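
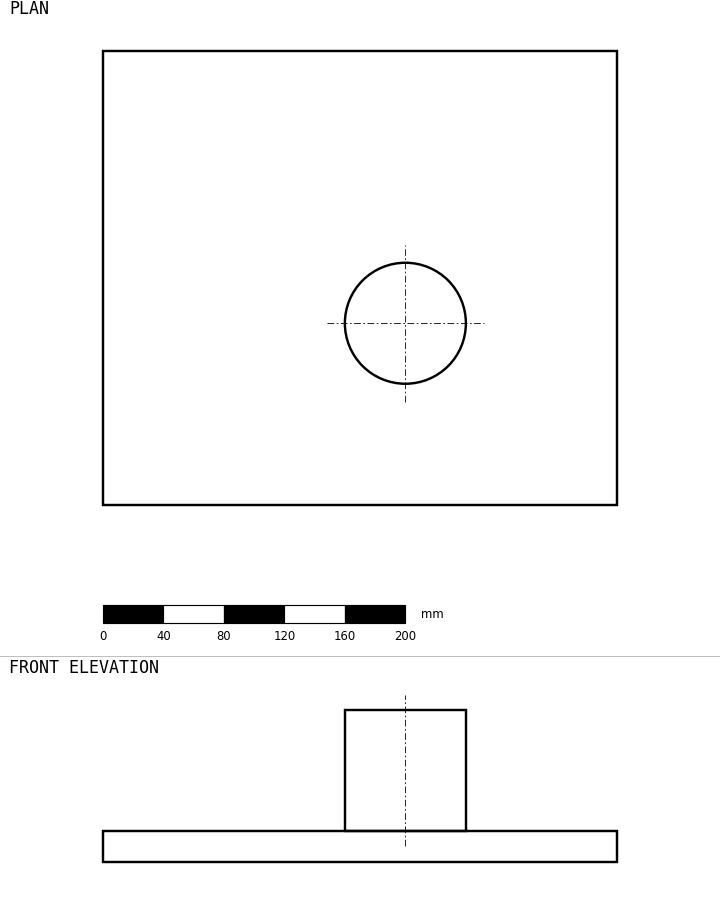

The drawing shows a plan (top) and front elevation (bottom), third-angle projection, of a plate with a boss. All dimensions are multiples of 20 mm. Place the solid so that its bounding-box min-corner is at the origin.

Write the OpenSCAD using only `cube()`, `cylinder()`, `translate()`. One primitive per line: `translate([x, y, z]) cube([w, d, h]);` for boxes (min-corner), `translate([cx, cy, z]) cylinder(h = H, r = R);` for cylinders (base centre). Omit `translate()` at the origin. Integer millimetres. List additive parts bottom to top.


cube([340, 300, 20]);
translate([200, 120, 20]) cylinder(h = 80, r = 40);


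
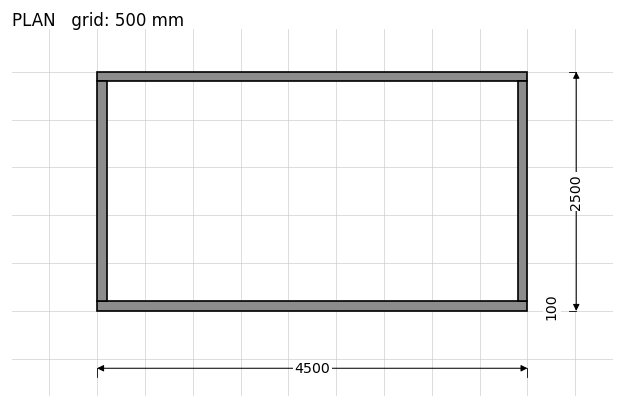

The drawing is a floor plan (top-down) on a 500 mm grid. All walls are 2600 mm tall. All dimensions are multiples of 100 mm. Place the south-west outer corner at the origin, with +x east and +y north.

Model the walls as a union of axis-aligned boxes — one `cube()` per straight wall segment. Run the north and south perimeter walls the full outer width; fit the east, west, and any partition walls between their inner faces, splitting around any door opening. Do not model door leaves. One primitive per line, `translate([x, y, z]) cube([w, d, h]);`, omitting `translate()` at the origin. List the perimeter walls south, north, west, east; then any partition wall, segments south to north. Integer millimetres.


cube([4500, 100, 2600]);
translate([0, 2400, 0]) cube([4500, 100, 2600]);
translate([0, 100, 0]) cube([100, 2300, 2600]);
translate([4400, 100, 0]) cube([100, 2300, 2600]);


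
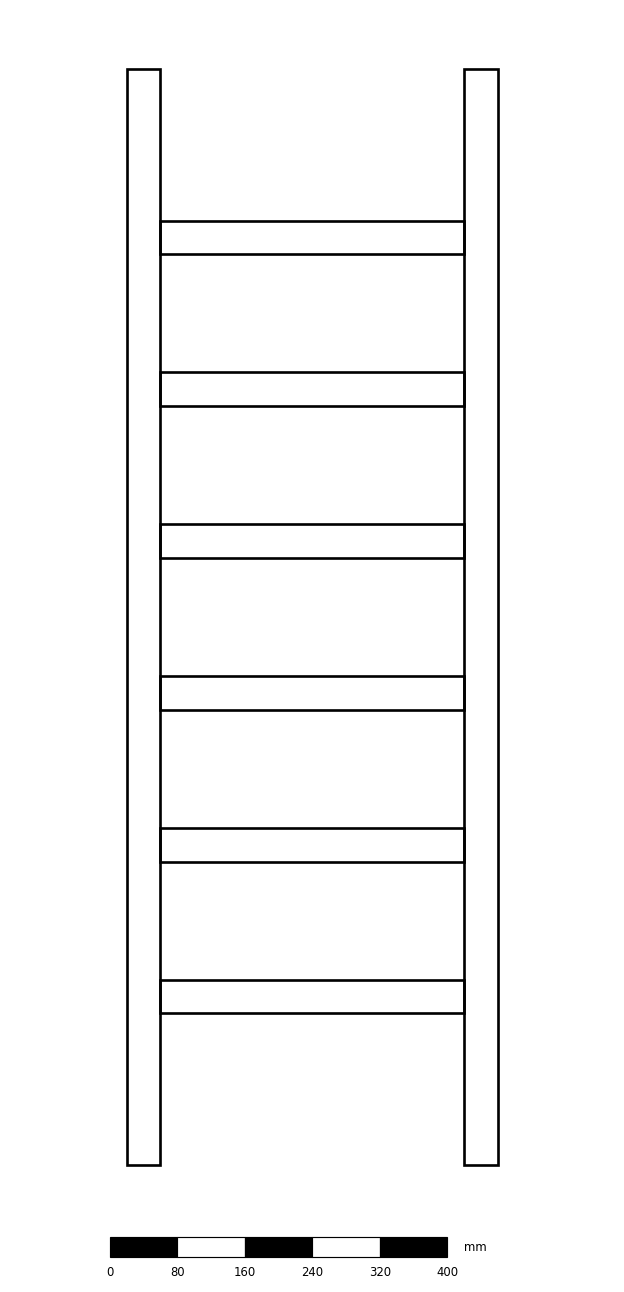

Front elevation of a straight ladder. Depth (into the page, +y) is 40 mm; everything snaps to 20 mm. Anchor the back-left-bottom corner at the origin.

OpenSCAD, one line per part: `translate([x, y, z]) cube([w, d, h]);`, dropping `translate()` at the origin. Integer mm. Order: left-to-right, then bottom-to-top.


cube([40, 40, 1300]);
translate([40, 0, 180]) cube([360, 40, 40]);
translate([40, 0, 360]) cube([360, 40, 40]);
translate([40, 0, 540]) cube([360, 40, 40]);
translate([40, 0, 720]) cube([360, 40, 40]);
translate([40, 0, 900]) cube([360, 40, 40]);
translate([40, 0, 1080]) cube([360, 40, 40]);
translate([400, 0, 0]) cube([40, 40, 1300]);


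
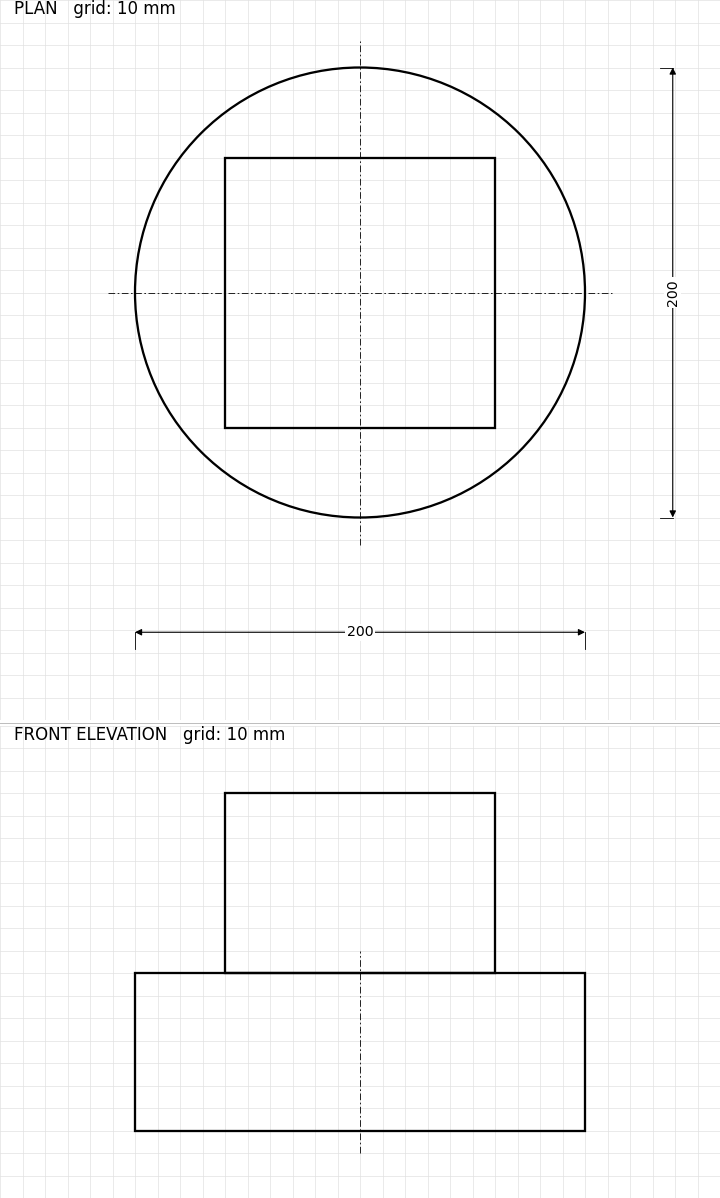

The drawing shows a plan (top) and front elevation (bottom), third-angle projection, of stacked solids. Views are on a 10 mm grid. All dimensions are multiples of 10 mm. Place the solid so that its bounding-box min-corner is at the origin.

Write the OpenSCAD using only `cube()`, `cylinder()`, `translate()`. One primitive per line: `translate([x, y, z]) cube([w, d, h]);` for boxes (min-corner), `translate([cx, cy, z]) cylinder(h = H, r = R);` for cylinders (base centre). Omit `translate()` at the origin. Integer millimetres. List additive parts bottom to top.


translate([100, 100, 0]) cylinder(h = 70, r = 100);
translate([40, 40, 70]) cube([120, 120, 80]);


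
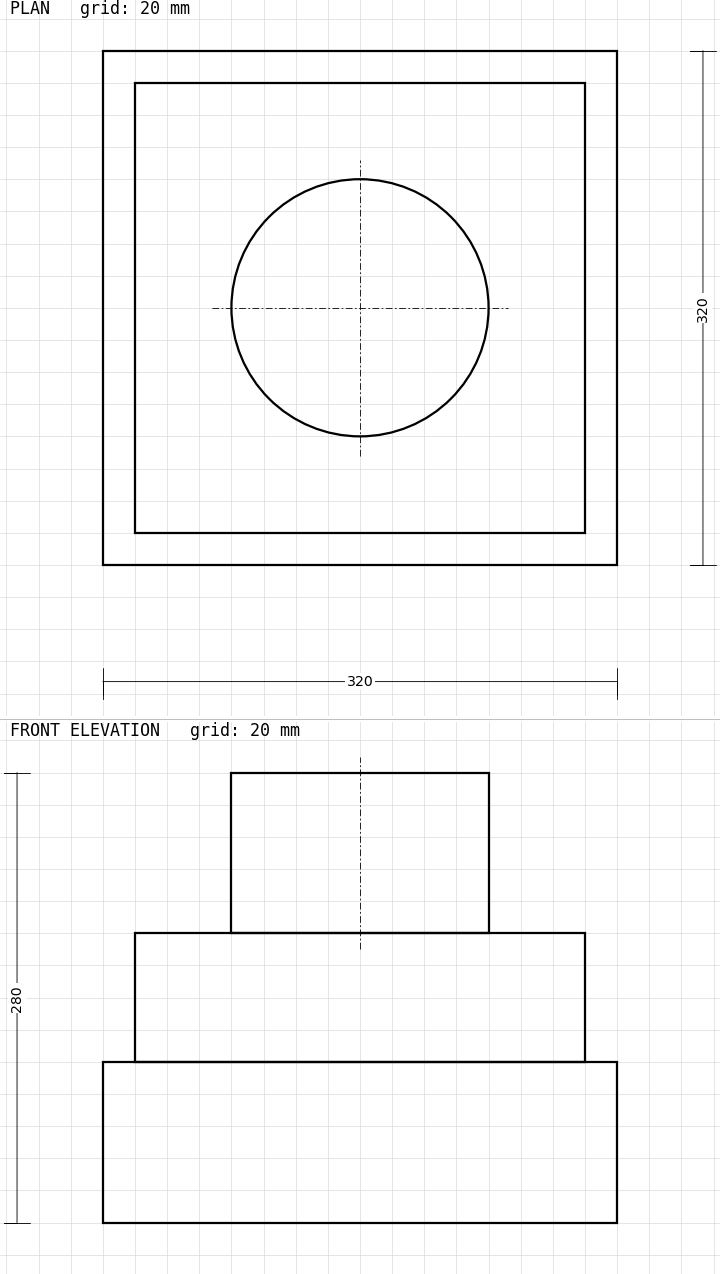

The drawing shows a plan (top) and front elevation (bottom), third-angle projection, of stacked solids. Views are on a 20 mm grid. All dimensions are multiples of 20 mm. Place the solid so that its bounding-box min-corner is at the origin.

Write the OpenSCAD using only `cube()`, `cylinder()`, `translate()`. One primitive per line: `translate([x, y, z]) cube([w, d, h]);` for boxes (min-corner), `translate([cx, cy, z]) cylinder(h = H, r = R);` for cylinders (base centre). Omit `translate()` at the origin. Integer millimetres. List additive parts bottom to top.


cube([320, 320, 100]);
translate([20, 20, 100]) cube([280, 280, 80]);
translate([160, 160, 180]) cylinder(h = 100, r = 80);


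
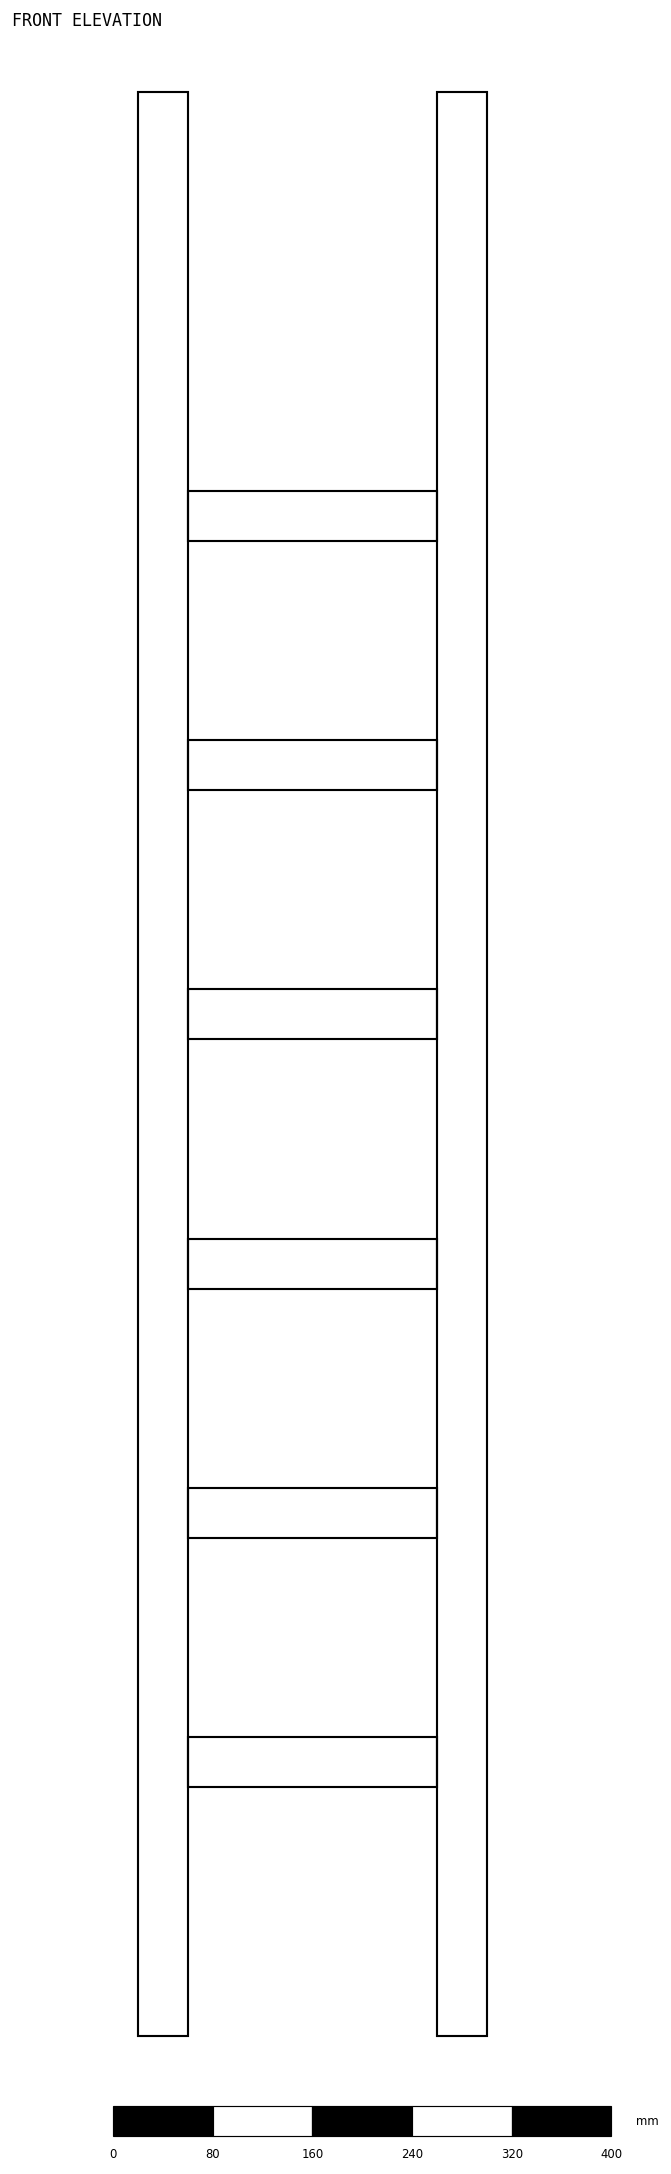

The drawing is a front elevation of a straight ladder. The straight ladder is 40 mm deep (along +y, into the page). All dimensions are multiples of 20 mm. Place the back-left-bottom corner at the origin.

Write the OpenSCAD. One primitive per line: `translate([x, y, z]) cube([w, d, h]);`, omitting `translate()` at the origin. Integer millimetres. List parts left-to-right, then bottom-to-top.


cube([40, 40, 1560]);
translate([40, 0, 200]) cube([200, 40, 40]);
translate([40, 0, 400]) cube([200, 40, 40]);
translate([40, 0, 600]) cube([200, 40, 40]);
translate([40, 0, 800]) cube([200, 40, 40]);
translate([40, 0, 1000]) cube([200, 40, 40]);
translate([40, 0, 1200]) cube([200, 40, 40]);
translate([240, 0, 0]) cube([40, 40, 1560]);


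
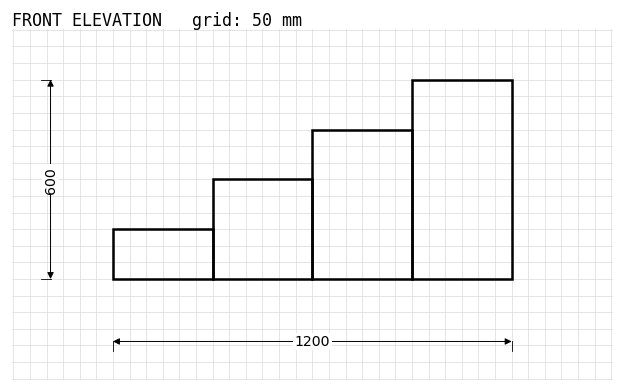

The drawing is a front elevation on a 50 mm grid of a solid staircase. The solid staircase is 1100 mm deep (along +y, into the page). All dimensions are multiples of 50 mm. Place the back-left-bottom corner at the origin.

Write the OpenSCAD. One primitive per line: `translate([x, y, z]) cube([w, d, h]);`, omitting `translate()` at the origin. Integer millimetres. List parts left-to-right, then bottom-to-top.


cube([300, 1100, 150]);
translate([300, 0, 0]) cube([300, 1100, 300]);
translate([600, 0, 0]) cube([300, 1100, 450]);
translate([900, 0, 0]) cube([300, 1100, 600]);


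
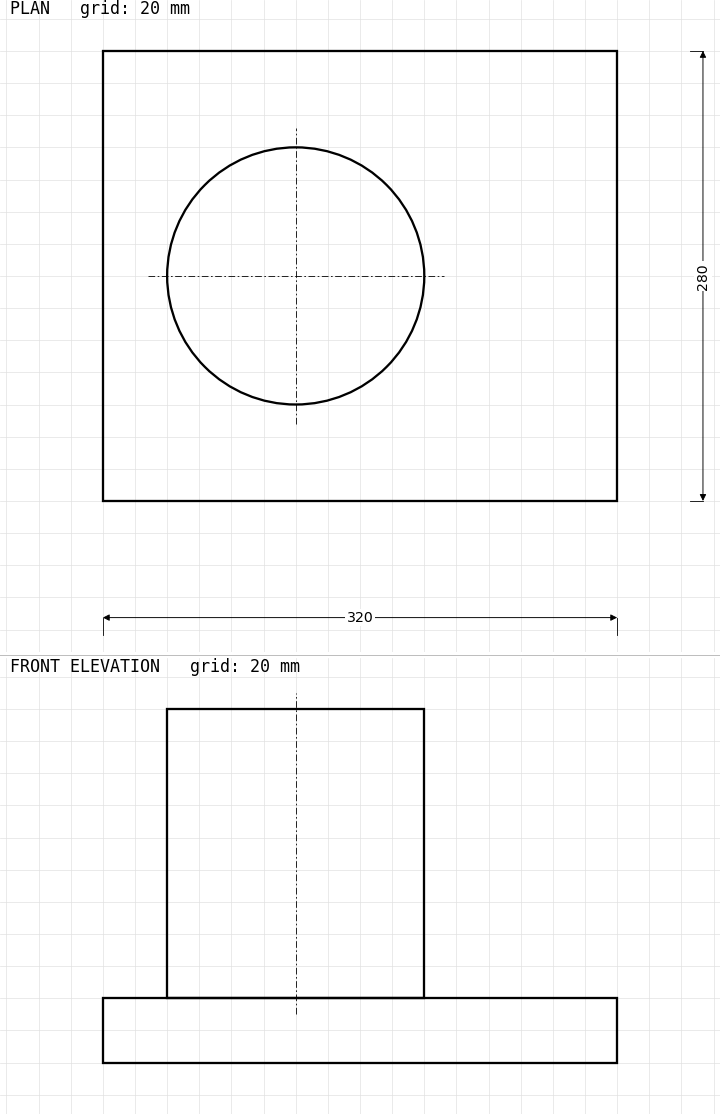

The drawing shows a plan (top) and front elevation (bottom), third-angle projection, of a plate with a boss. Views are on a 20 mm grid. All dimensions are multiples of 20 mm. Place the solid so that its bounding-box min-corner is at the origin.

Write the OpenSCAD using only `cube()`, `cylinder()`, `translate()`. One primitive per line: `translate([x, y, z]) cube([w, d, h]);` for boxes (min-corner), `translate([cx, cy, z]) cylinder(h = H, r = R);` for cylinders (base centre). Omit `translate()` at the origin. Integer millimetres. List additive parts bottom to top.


cube([320, 280, 40]);
translate([120, 140, 40]) cylinder(h = 180, r = 80);


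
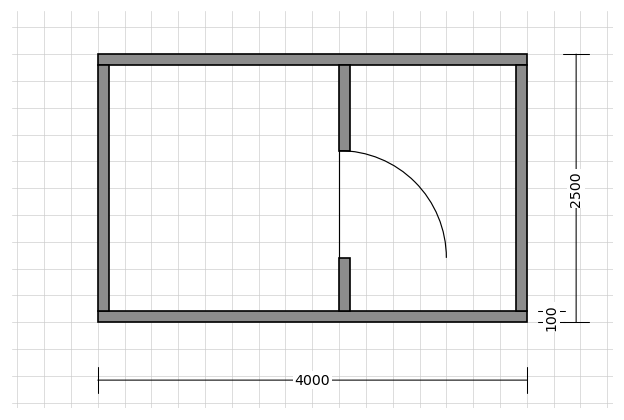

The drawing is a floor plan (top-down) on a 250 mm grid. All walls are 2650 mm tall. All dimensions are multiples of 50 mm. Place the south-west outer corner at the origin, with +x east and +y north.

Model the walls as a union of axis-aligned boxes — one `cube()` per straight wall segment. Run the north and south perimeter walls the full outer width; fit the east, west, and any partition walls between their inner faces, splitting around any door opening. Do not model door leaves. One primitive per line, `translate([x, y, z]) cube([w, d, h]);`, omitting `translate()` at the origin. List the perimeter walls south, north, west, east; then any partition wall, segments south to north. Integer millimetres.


cube([4000, 100, 2650]);
translate([0, 2400, 0]) cube([4000, 100, 2650]);
translate([0, 100, 0]) cube([100, 2300, 2650]);
translate([3900, 100, 0]) cube([100, 2300, 2650]);
translate([2250, 100, 0]) cube([100, 500, 2650]);
translate([2250, 1600, 0]) cube([100, 800, 2650]);


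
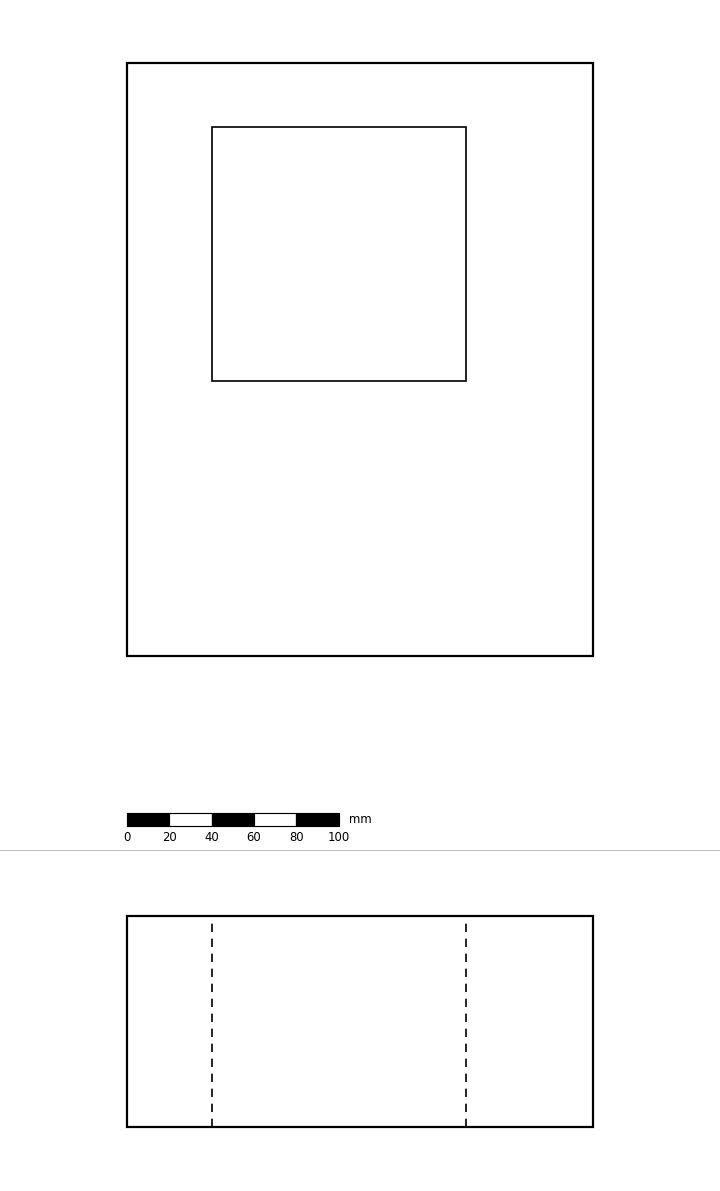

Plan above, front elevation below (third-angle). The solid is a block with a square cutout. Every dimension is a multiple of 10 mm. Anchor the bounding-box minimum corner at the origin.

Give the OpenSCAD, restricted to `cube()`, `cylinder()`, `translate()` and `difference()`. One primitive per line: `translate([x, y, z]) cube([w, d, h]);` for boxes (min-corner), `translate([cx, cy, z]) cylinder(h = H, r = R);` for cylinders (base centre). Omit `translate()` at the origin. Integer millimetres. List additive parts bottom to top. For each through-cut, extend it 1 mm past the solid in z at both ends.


difference() {
  cube([220, 280, 100]);
  translate([40, 130, -1]) cube([120, 120, 102]);
}


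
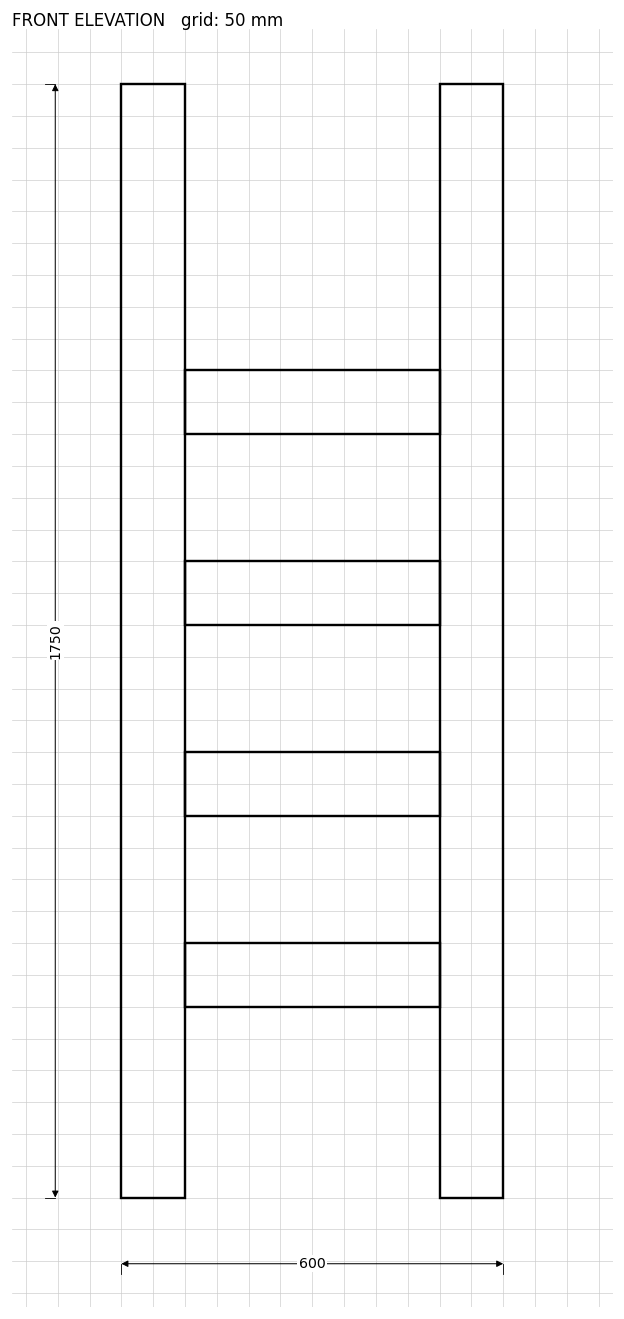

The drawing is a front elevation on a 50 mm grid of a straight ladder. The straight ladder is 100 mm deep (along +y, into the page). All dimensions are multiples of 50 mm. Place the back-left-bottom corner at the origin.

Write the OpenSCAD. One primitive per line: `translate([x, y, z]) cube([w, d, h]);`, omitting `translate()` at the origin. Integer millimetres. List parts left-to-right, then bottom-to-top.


cube([100, 100, 1750]);
translate([100, 0, 300]) cube([400, 100, 100]);
translate([100, 0, 600]) cube([400, 100, 100]);
translate([100, 0, 900]) cube([400, 100, 100]);
translate([100, 0, 1200]) cube([400, 100, 100]);
translate([500, 0, 0]) cube([100, 100, 1750]);


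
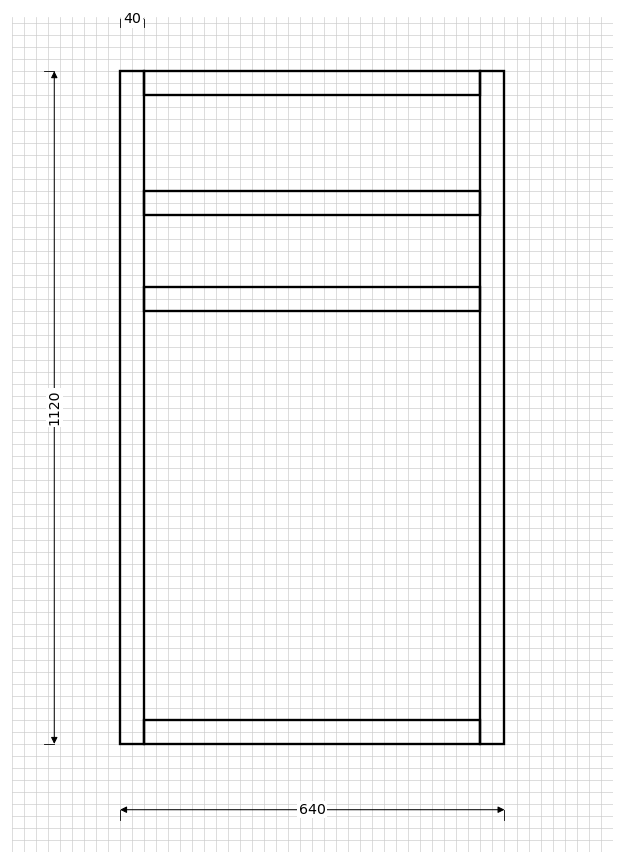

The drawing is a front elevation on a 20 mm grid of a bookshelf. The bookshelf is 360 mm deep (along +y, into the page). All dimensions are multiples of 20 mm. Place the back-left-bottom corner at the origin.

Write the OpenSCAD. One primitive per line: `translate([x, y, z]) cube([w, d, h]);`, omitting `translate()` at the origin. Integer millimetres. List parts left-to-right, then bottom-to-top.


cube([40, 360, 1120]);
translate([40, 0, 0]) cube([560, 360, 40]);
translate([40, 0, 720]) cube([560, 360, 40]);
translate([40, 0, 880]) cube([560, 360, 40]);
translate([40, 0, 1080]) cube([560, 360, 40]);
translate([600, 0, 0]) cube([40, 360, 1120]);


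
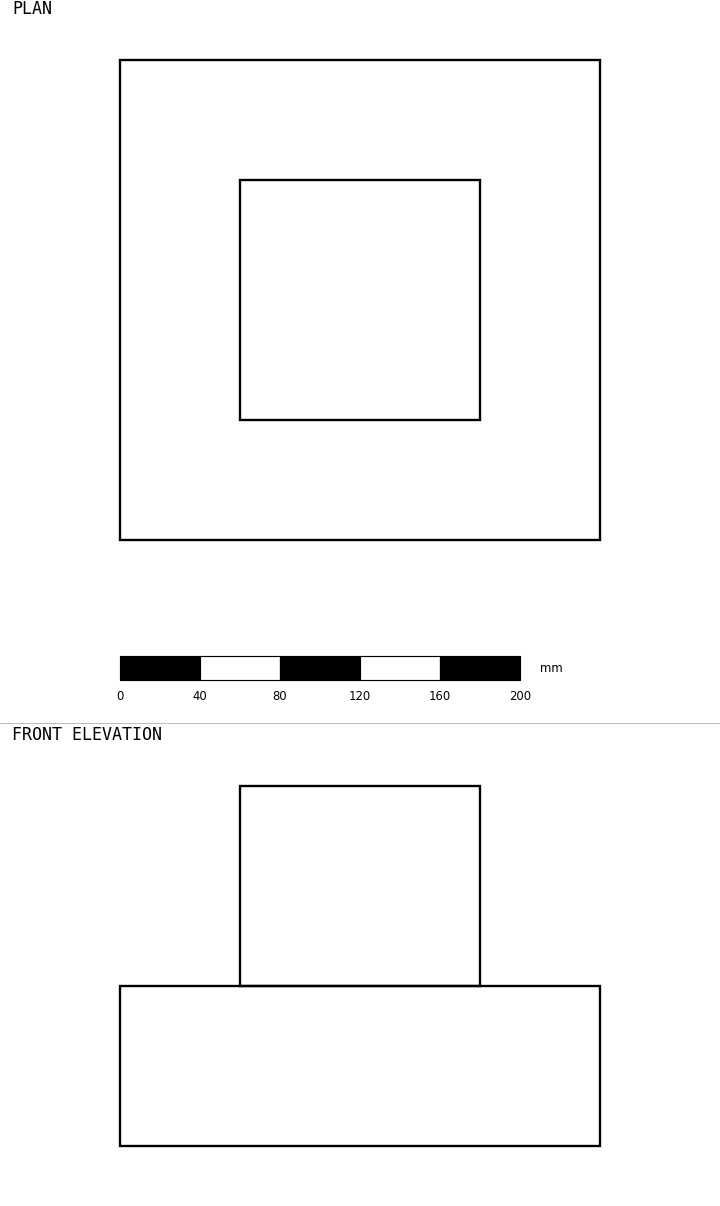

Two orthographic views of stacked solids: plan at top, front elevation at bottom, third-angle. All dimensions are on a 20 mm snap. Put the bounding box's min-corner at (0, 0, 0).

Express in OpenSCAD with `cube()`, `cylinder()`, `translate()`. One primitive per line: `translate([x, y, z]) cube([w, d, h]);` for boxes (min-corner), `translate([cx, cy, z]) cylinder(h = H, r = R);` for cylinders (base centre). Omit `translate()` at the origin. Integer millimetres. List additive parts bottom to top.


cube([240, 240, 80]);
translate([60, 60, 80]) cube([120, 120, 100]);


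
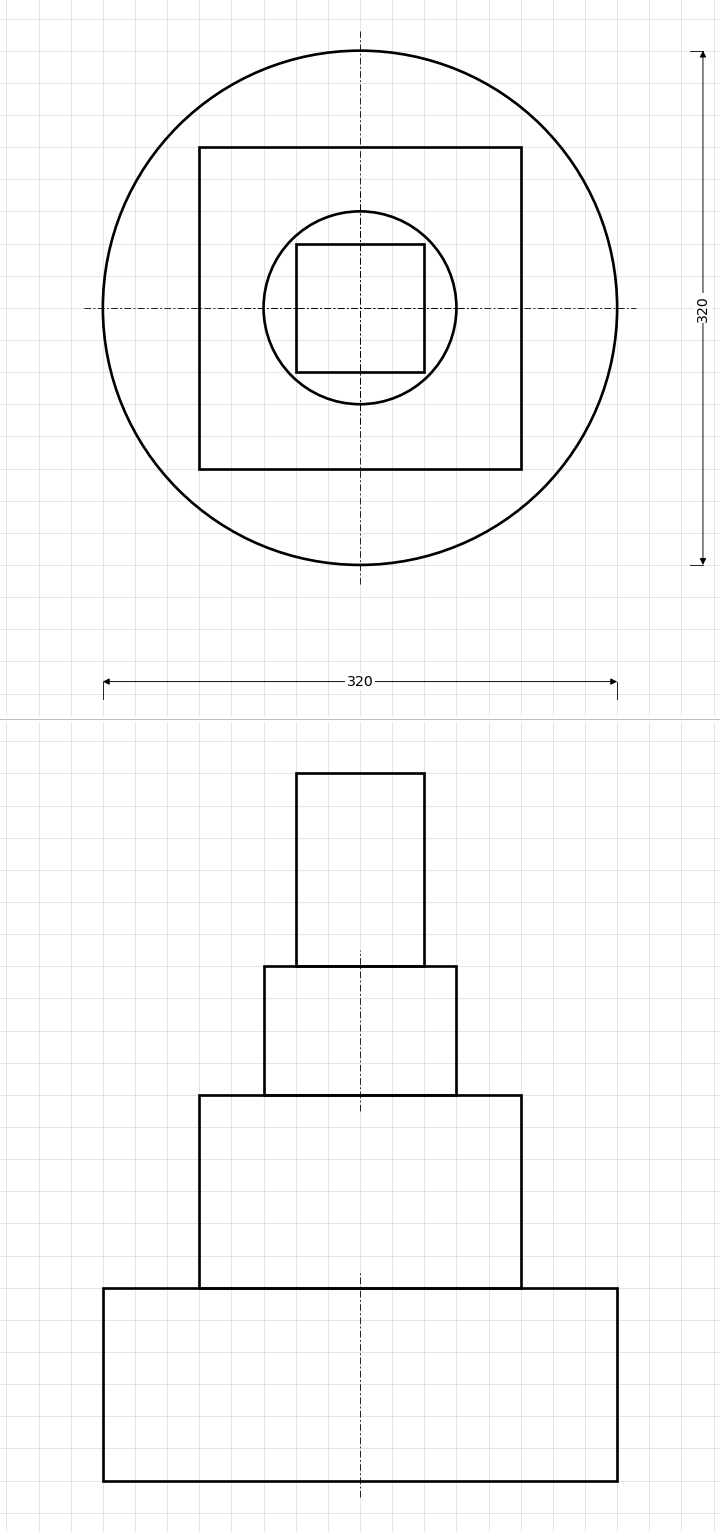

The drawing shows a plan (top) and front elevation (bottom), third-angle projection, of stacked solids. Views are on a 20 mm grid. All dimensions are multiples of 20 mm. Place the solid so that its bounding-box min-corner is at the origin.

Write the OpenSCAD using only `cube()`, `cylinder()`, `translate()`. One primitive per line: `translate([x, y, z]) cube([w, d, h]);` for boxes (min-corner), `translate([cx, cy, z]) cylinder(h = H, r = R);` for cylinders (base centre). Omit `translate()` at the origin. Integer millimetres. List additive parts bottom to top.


translate([160, 160, 0]) cylinder(h = 120, r = 160);
translate([60, 60, 120]) cube([200, 200, 120]);
translate([160, 160, 240]) cylinder(h = 80, r = 60);
translate([120, 120, 320]) cube([80, 80, 120]);


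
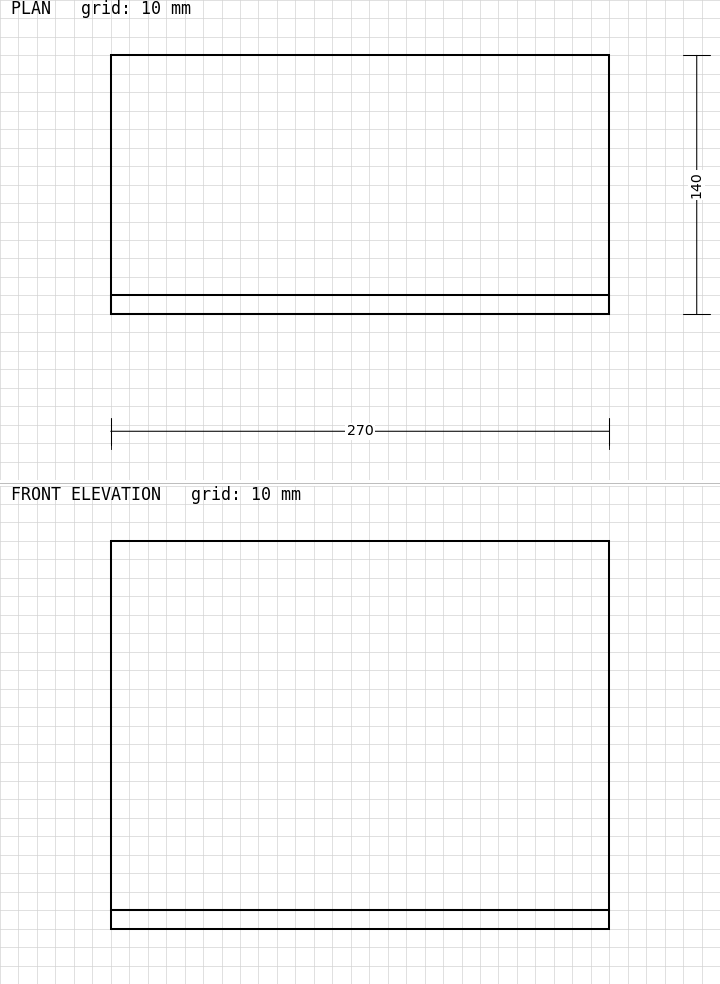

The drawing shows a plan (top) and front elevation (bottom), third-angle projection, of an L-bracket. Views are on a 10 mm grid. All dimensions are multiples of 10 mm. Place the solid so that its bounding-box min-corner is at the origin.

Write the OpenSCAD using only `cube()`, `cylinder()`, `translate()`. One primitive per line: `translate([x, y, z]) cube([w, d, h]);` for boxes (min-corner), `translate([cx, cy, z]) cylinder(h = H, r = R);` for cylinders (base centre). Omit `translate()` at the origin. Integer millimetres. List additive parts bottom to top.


cube([270, 140, 10]);
translate([0, 0, 10]) cube([270, 10, 200]);


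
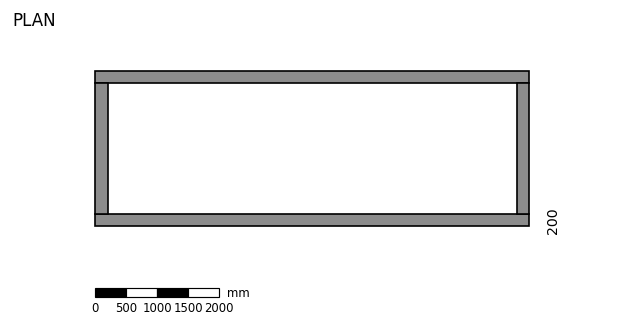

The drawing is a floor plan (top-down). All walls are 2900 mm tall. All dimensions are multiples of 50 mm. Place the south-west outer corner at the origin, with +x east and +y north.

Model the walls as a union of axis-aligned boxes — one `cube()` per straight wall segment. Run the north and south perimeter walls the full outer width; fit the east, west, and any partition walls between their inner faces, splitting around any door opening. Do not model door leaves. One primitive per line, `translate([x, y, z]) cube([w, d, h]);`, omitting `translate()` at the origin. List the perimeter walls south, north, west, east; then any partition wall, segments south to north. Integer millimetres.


cube([7000, 200, 2900]);
translate([0, 2300, 0]) cube([7000, 200, 2900]);
translate([0, 200, 0]) cube([200, 2100, 2900]);
translate([6800, 200, 0]) cube([200, 2100, 2900]);


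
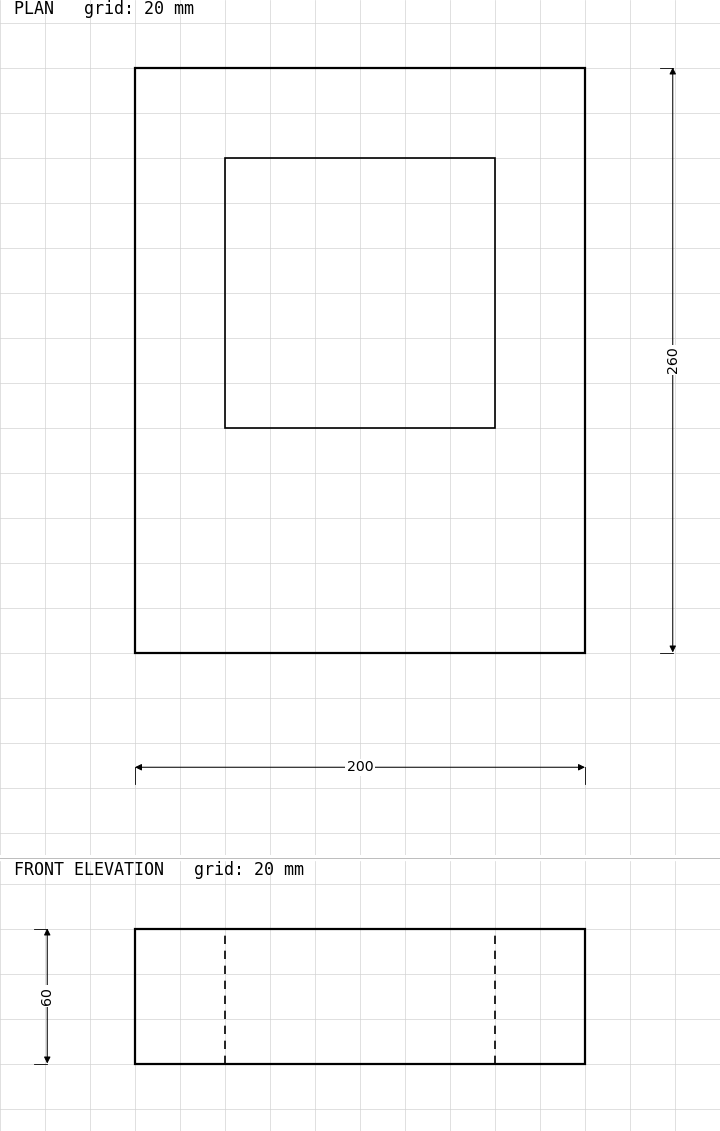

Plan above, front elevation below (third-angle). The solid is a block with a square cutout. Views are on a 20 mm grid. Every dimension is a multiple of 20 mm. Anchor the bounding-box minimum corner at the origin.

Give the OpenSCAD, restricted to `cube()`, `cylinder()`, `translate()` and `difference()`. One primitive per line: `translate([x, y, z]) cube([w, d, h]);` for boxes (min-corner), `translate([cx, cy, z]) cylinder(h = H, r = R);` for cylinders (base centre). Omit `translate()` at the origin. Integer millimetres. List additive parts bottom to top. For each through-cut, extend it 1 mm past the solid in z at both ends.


difference() {
  cube([200, 260, 60]);
  translate([40, 100, -1]) cube([120, 120, 62]);
}


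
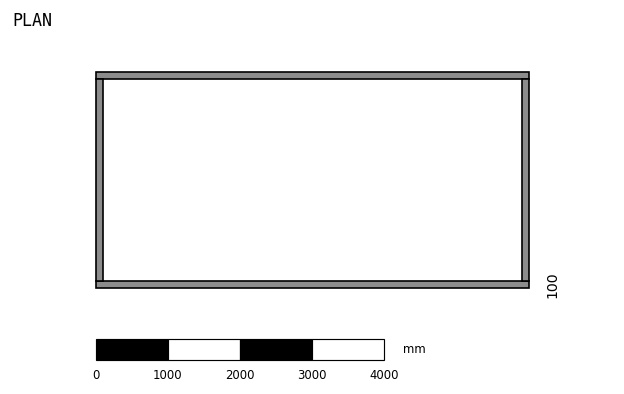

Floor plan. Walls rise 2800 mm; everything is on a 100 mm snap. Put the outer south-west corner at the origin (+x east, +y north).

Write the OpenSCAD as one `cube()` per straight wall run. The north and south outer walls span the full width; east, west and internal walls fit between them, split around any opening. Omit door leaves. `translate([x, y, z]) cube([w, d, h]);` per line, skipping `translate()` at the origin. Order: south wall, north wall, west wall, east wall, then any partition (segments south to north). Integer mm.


cube([6000, 100, 2800]);
translate([0, 2900, 0]) cube([6000, 100, 2800]);
translate([0, 100, 0]) cube([100, 2800, 2800]);
translate([5900, 100, 0]) cube([100, 2800, 2800]);


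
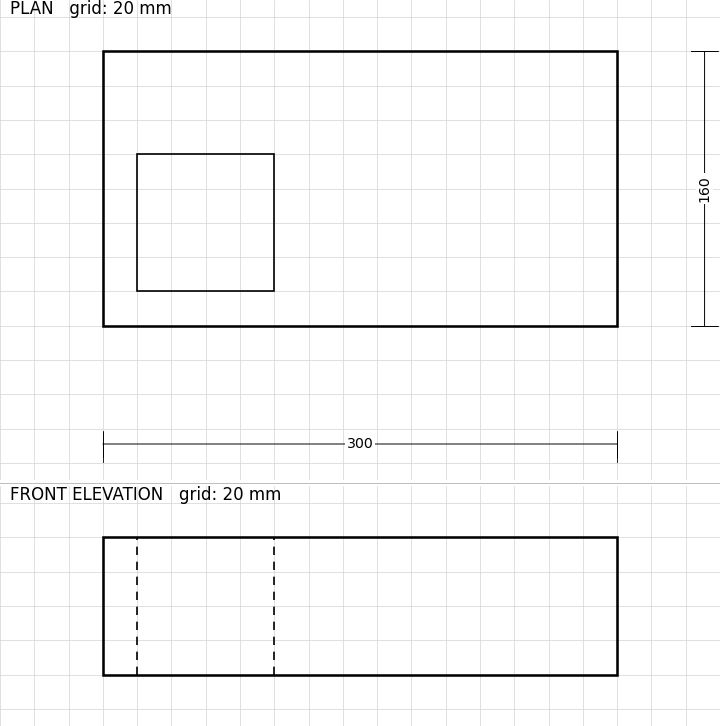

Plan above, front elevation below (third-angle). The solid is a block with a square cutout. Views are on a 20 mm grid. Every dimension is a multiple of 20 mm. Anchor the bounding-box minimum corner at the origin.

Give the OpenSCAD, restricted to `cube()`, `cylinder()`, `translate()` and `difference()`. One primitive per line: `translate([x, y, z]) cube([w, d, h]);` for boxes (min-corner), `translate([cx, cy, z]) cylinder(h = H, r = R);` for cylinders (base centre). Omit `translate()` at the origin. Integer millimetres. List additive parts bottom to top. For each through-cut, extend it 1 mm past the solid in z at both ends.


difference() {
  cube([300, 160, 80]);
  translate([20, 20, -1]) cube([80, 80, 82]);
}


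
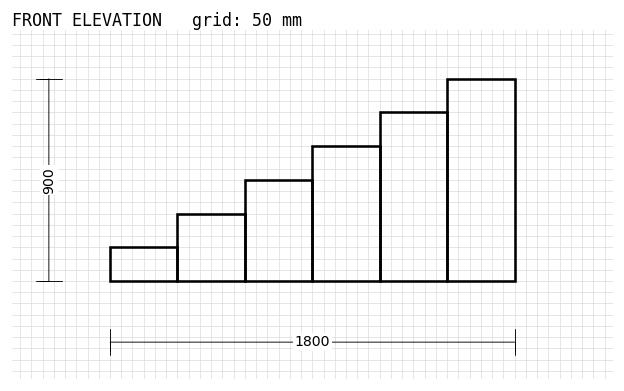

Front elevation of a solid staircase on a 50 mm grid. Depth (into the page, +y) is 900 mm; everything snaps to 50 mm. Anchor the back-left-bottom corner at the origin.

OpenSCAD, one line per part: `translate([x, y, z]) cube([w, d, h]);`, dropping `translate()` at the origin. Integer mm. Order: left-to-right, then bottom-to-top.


cube([300, 900, 150]);
translate([300, 0, 0]) cube([300, 900, 300]);
translate([600, 0, 0]) cube([300, 900, 450]);
translate([900, 0, 0]) cube([300, 900, 600]);
translate([1200, 0, 0]) cube([300, 900, 750]);
translate([1500, 0, 0]) cube([300, 900, 900]);


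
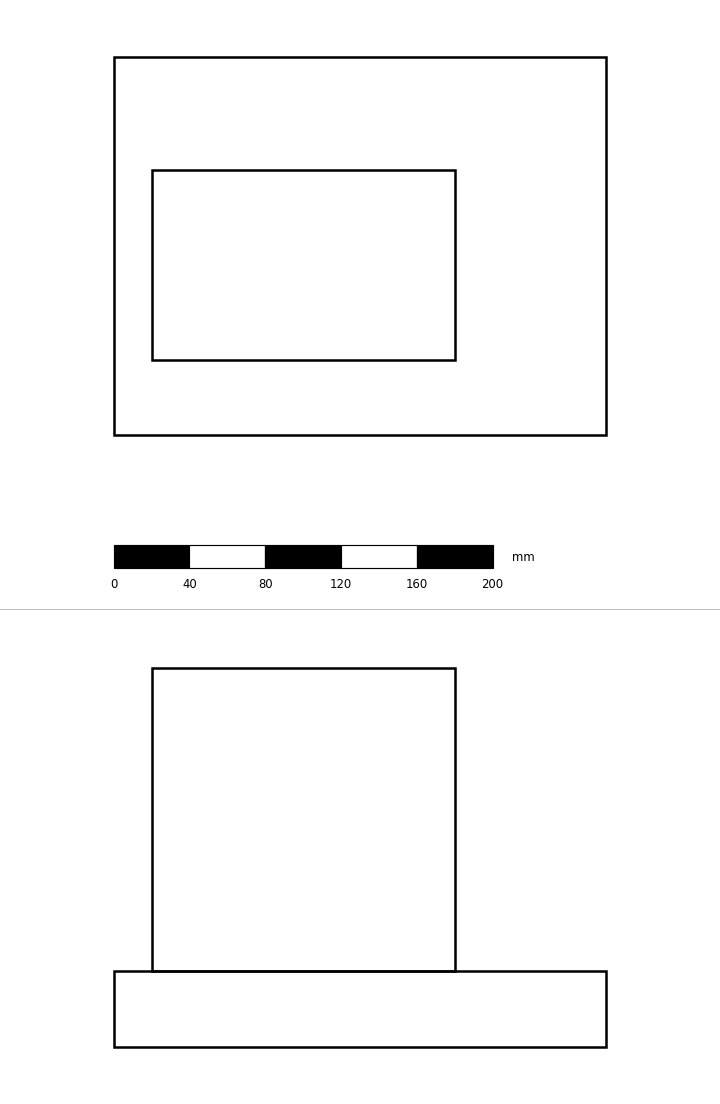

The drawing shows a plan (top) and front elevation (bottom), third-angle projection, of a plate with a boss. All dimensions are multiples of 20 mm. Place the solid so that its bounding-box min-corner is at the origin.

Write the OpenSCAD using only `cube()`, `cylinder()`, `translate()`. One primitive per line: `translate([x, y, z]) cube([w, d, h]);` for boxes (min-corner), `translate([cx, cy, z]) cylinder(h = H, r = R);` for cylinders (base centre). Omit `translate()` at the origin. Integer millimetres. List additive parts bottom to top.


cube([260, 200, 40]);
translate([20, 40, 40]) cube([160, 100, 160]);


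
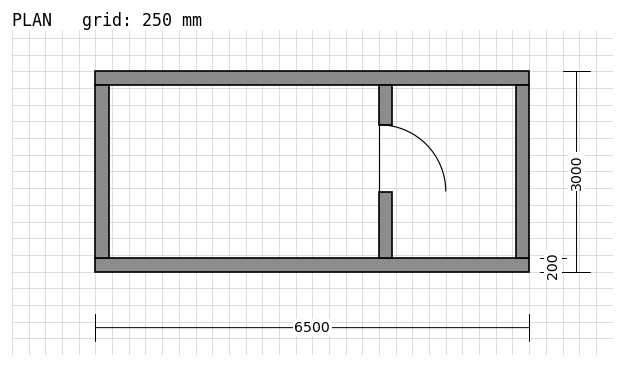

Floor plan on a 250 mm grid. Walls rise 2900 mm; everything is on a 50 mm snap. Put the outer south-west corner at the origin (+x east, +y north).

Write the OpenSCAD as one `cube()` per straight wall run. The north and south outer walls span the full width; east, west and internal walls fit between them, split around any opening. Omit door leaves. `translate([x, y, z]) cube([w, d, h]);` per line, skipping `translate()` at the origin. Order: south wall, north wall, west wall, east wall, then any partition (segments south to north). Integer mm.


cube([6500, 200, 2900]);
translate([0, 2800, 0]) cube([6500, 200, 2900]);
translate([0, 200, 0]) cube([200, 2600, 2900]);
translate([6300, 200, 0]) cube([200, 2600, 2900]);
translate([4250, 200, 0]) cube([200, 1000, 2900]);
translate([4250, 2200, 0]) cube([200, 600, 2900]);


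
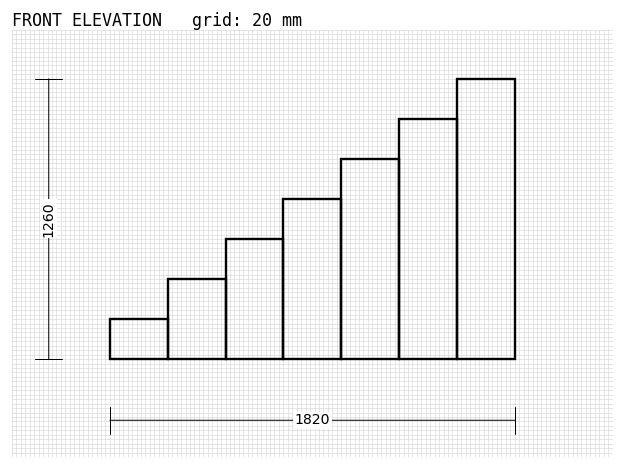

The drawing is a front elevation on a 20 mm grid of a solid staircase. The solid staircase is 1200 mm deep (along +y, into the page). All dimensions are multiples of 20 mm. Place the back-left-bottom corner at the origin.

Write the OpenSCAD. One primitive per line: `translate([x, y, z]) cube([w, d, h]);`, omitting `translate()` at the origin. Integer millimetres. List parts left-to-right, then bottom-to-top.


cube([260, 1200, 180]);
translate([260, 0, 0]) cube([260, 1200, 360]);
translate([520, 0, 0]) cube([260, 1200, 540]);
translate([780, 0, 0]) cube([260, 1200, 720]);
translate([1040, 0, 0]) cube([260, 1200, 900]);
translate([1300, 0, 0]) cube([260, 1200, 1080]);
translate([1560, 0, 0]) cube([260, 1200, 1260]);


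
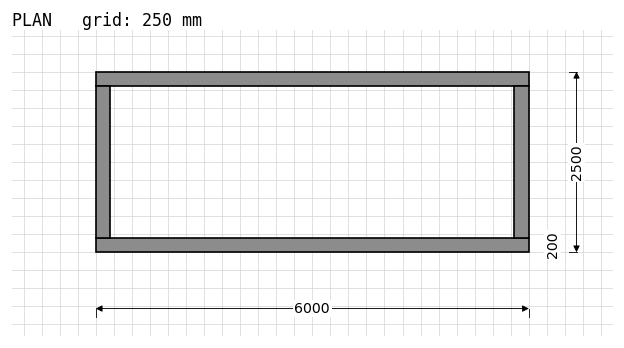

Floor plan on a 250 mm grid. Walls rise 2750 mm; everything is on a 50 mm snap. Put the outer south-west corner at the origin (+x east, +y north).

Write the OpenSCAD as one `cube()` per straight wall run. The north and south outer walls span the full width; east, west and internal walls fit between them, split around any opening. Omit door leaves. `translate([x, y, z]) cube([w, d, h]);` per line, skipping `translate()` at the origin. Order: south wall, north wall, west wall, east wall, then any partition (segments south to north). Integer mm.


cube([6000, 200, 2750]);
translate([0, 2300, 0]) cube([6000, 200, 2750]);
translate([0, 200, 0]) cube([200, 2100, 2750]);
translate([5800, 200, 0]) cube([200, 2100, 2750]);


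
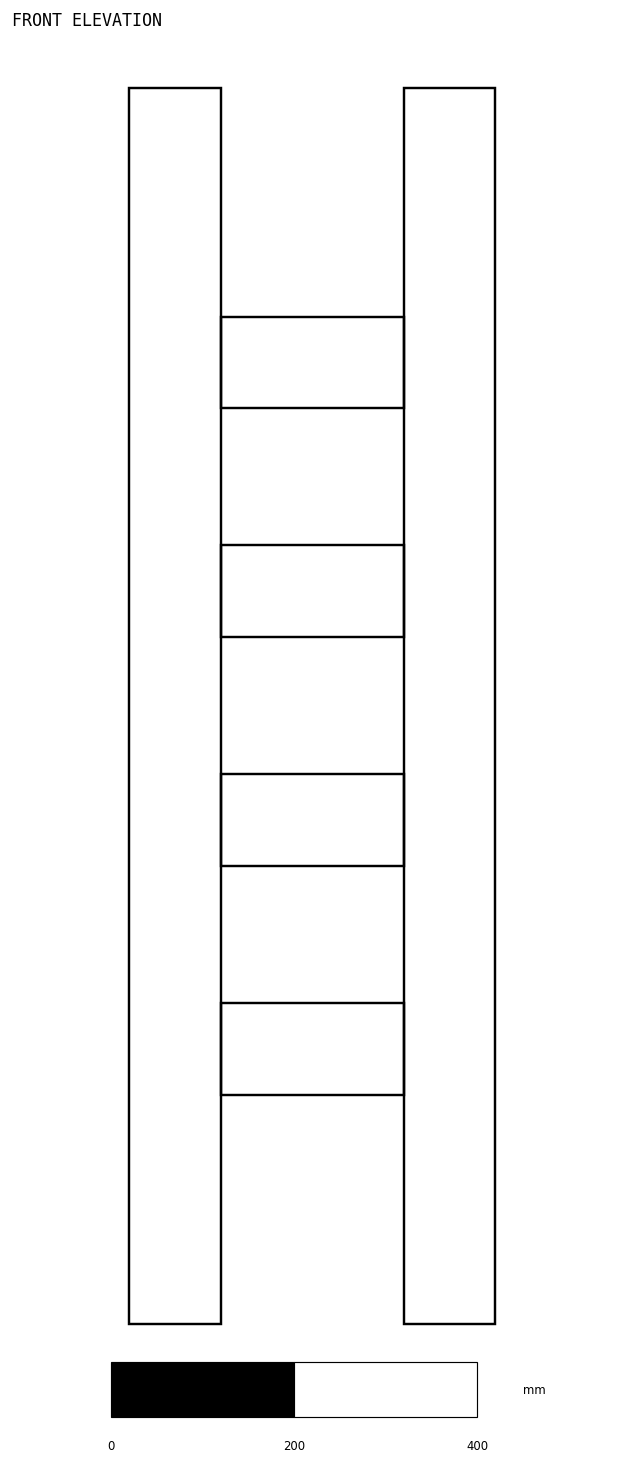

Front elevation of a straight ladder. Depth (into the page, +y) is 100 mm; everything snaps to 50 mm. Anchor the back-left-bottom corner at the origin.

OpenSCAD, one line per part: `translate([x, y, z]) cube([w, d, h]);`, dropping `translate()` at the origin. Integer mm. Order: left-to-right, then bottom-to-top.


cube([100, 100, 1350]);
translate([100, 0, 250]) cube([200, 100, 100]);
translate([100, 0, 500]) cube([200, 100, 100]);
translate([100, 0, 750]) cube([200, 100, 100]);
translate([100, 0, 1000]) cube([200, 100, 100]);
translate([300, 0, 0]) cube([100, 100, 1350]);


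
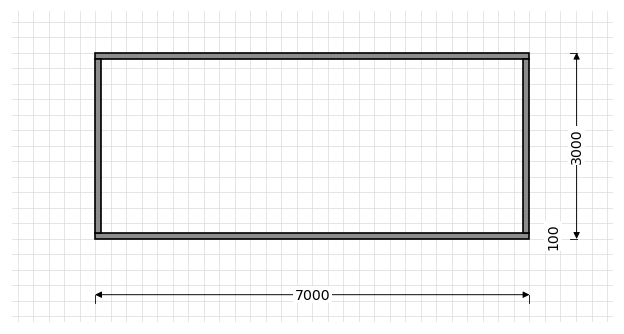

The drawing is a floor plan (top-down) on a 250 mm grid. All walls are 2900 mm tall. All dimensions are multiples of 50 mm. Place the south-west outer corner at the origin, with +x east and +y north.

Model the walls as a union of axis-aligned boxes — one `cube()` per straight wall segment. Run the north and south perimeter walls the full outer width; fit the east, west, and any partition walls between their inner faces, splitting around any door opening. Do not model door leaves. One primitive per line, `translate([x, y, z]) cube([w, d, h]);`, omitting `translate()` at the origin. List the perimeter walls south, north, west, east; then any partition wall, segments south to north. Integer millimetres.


cube([7000, 100, 2900]);
translate([0, 2900, 0]) cube([7000, 100, 2900]);
translate([0, 100, 0]) cube([100, 2800, 2900]);
translate([6900, 100, 0]) cube([100, 2800, 2900]);


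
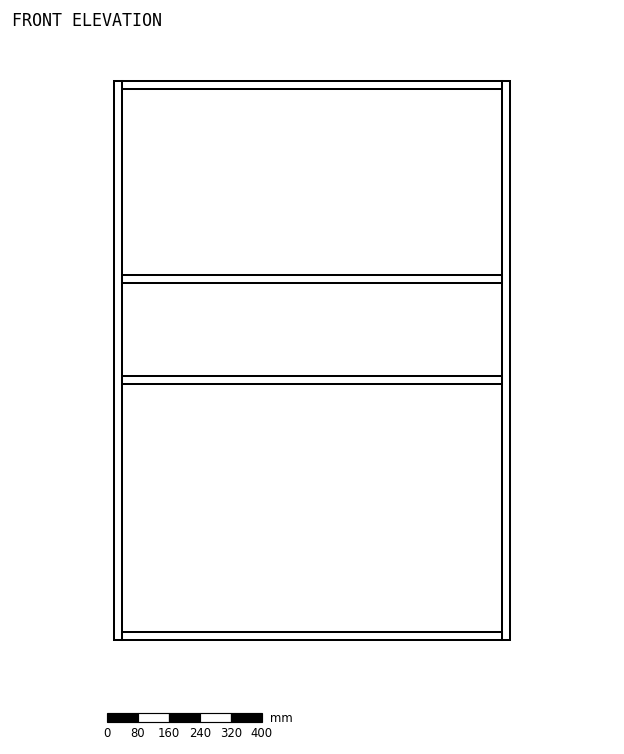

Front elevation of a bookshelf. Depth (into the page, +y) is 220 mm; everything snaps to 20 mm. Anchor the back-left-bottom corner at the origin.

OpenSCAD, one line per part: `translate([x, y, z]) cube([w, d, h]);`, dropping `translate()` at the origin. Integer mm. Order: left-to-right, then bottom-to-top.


cube([20, 220, 1440]);
translate([20, 0, 0]) cube([980, 220, 20]);
translate([20, 0, 660]) cube([980, 220, 20]);
translate([20, 0, 920]) cube([980, 220, 20]);
translate([20, 0, 1420]) cube([980, 220, 20]);
translate([1000, 0, 0]) cube([20, 220, 1440]);


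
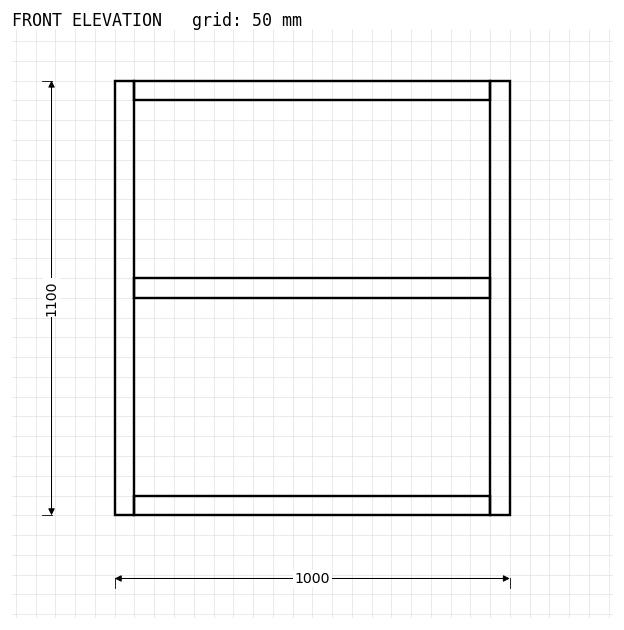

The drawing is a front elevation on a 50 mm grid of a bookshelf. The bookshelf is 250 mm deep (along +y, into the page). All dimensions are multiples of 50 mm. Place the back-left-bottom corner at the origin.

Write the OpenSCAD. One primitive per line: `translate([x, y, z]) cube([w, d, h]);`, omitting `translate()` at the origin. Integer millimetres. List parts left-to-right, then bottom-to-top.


cube([50, 250, 1100]);
translate([50, 0, 0]) cube([900, 250, 50]);
translate([50, 0, 550]) cube([900, 250, 50]);
translate([50, 0, 1050]) cube([900, 250, 50]);
translate([950, 0, 0]) cube([50, 250, 1100]);


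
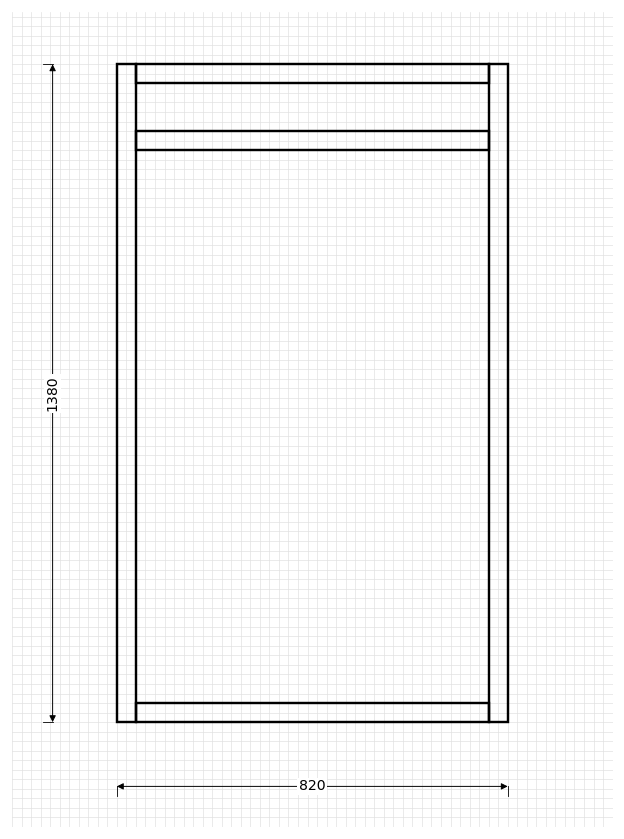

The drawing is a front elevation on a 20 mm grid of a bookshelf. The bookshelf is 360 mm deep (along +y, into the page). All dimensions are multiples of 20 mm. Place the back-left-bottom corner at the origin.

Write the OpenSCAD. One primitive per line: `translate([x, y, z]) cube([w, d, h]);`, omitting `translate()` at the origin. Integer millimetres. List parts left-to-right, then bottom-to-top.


cube([40, 360, 1380]);
translate([40, 0, 0]) cube([740, 360, 40]);
translate([40, 0, 1200]) cube([740, 360, 40]);
translate([40, 0, 1340]) cube([740, 360, 40]);
translate([780, 0, 0]) cube([40, 360, 1380]);


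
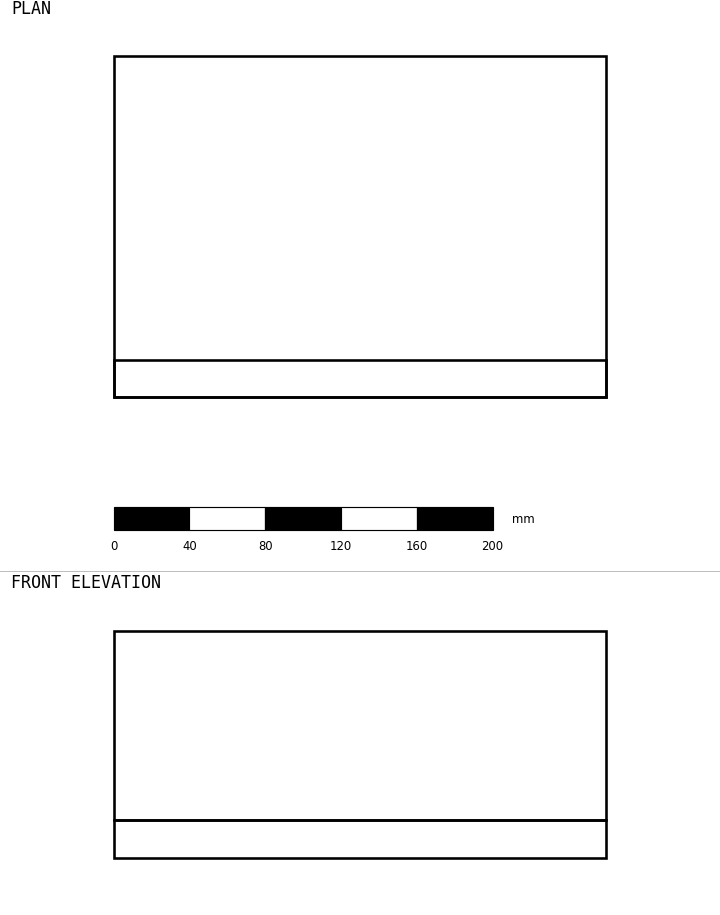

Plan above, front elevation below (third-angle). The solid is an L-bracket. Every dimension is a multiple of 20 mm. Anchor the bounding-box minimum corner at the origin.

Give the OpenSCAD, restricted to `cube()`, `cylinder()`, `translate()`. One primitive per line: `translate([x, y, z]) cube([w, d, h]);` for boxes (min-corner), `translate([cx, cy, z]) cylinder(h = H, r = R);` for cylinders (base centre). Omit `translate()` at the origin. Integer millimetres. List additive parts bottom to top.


cube([260, 180, 20]);
translate([0, 0, 20]) cube([260, 20, 100]);


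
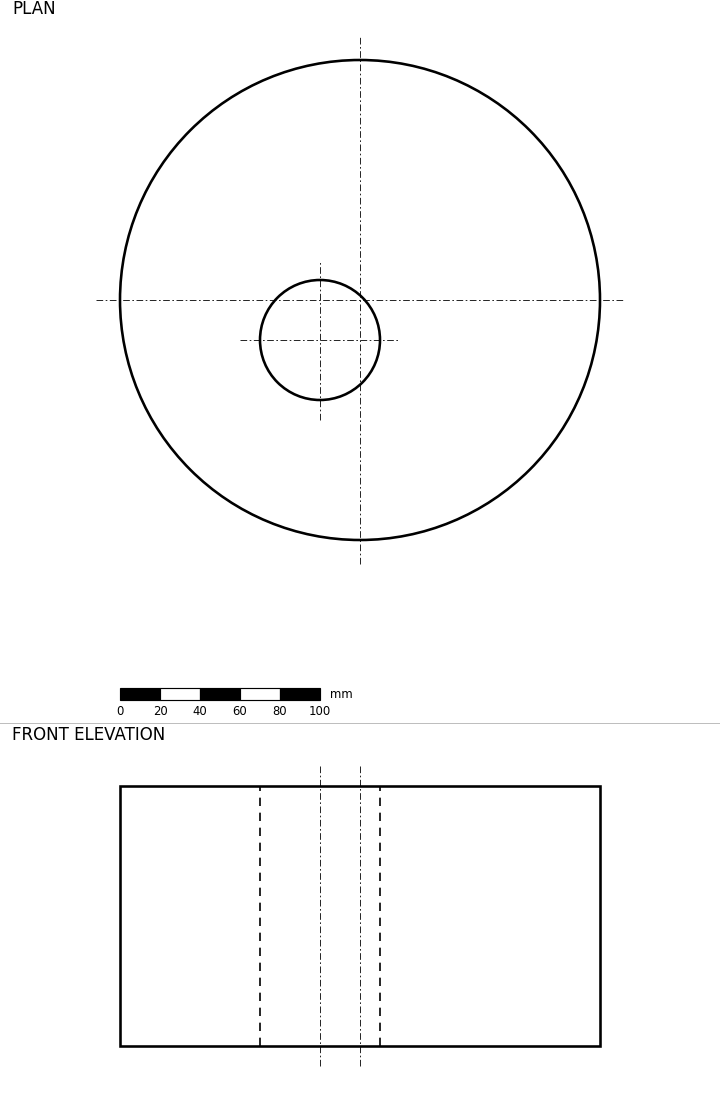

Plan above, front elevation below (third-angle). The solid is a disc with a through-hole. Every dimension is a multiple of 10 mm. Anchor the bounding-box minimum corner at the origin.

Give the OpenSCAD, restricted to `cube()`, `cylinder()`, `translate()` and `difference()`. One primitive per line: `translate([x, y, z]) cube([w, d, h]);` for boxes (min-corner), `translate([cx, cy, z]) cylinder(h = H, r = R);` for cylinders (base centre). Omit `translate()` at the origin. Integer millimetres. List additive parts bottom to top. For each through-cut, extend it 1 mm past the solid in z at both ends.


difference() {
  translate([120, 120, 0]) cylinder(h = 130, r = 120);
  translate([100, 100, -1]) cylinder(h = 132, r = 30);
}


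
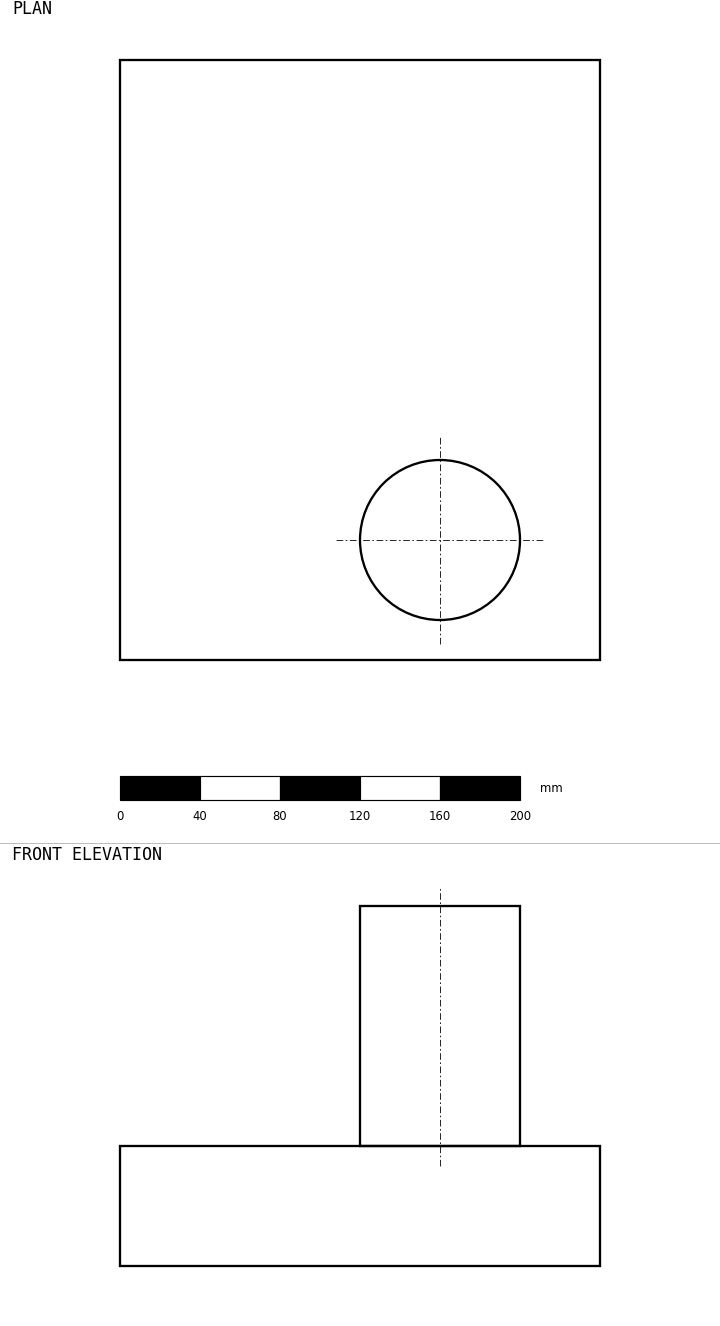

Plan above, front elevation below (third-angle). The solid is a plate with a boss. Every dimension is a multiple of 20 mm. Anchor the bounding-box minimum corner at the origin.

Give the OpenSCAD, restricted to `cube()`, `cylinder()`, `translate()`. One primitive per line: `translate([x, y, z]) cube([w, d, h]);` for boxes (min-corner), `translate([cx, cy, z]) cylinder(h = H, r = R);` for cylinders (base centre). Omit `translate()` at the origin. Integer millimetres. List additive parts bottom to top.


cube([240, 300, 60]);
translate([160, 60, 60]) cylinder(h = 120, r = 40);


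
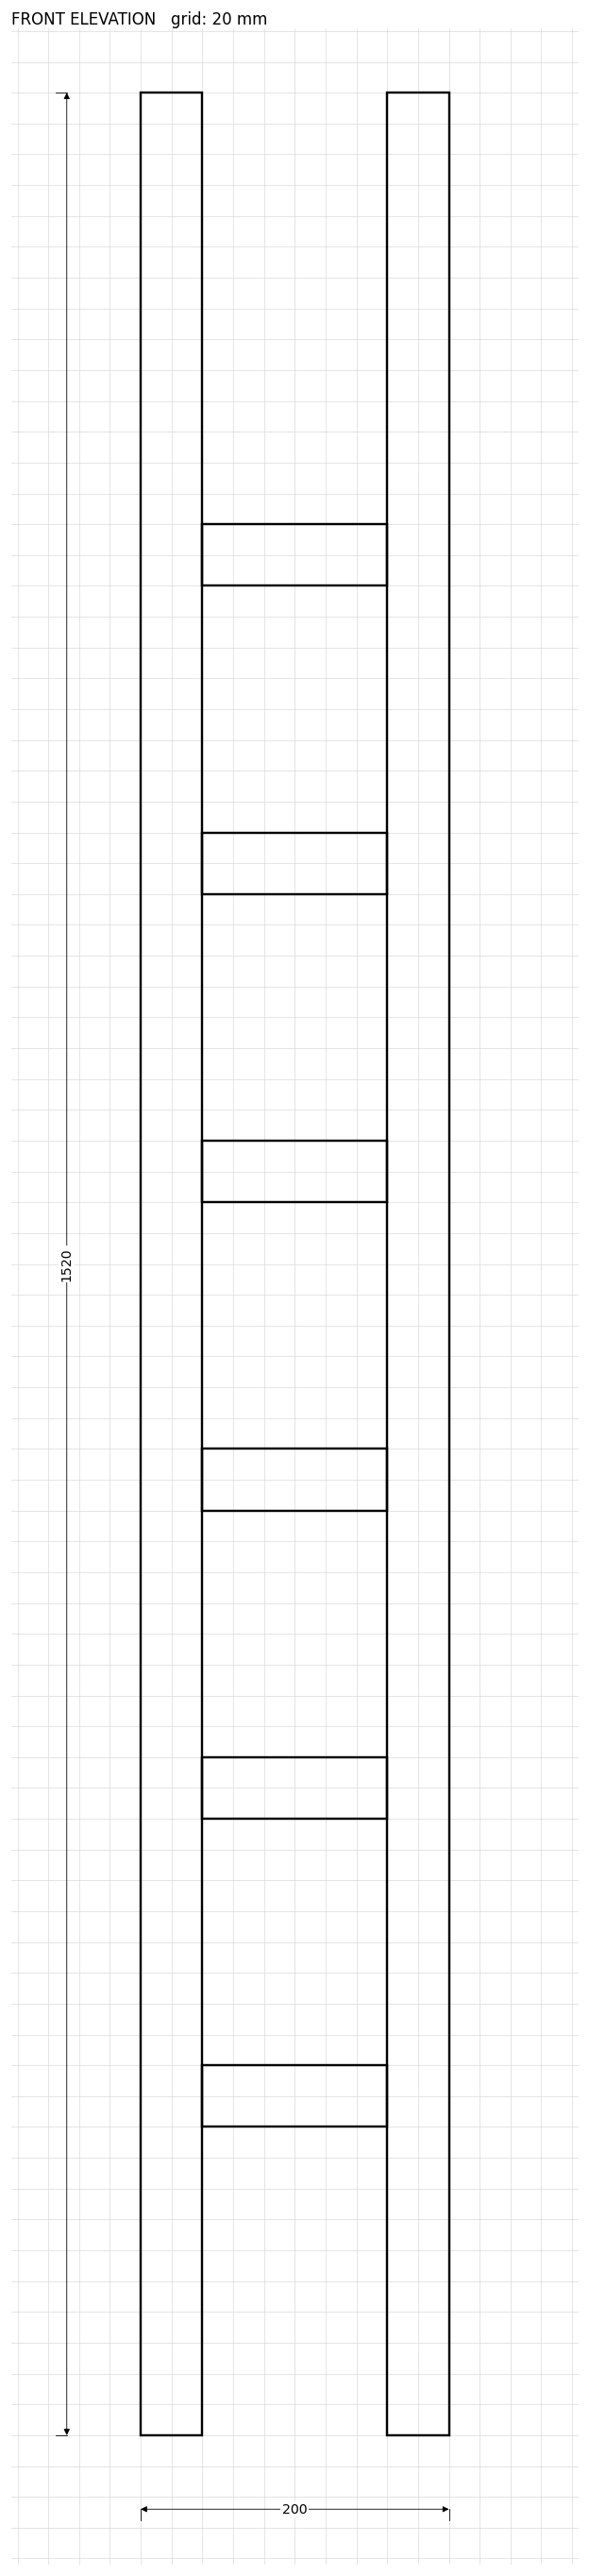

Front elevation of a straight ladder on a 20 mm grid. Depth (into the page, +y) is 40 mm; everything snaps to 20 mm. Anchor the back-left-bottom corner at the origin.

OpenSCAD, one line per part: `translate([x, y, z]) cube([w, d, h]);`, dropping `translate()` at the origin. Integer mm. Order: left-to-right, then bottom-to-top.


cube([40, 40, 1520]);
translate([40, 0, 200]) cube([120, 40, 40]);
translate([40, 0, 400]) cube([120, 40, 40]);
translate([40, 0, 600]) cube([120, 40, 40]);
translate([40, 0, 800]) cube([120, 40, 40]);
translate([40, 0, 1000]) cube([120, 40, 40]);
translate([40, 0, 1200]) cube([120, 40, 40]);
translate([160, 0, 0]) cube([40, 40, 1520]);


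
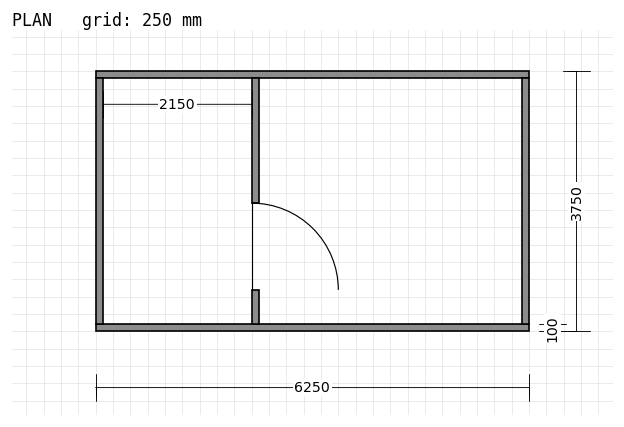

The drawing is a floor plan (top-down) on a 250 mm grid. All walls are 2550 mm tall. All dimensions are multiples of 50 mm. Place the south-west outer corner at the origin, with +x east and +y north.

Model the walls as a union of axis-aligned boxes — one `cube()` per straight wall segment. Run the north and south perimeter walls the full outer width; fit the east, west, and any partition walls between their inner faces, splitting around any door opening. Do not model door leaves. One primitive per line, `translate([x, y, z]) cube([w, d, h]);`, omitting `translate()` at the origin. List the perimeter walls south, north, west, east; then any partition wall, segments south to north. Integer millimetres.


cube([6250, 100, 2550]);
translate([0, 3650, 0]) cube([6250, 100, 2550]);
translate([0, 100, 0]) cube([100, 3550, 2550]);
translate([6150, 100, 0]) cube([100, 3550, 2550]);
translate([2250, 100, 0]) cube([100, 500, 2550]);
translate([2250, 1850, 0]) cube([100, 1800, 2550]);


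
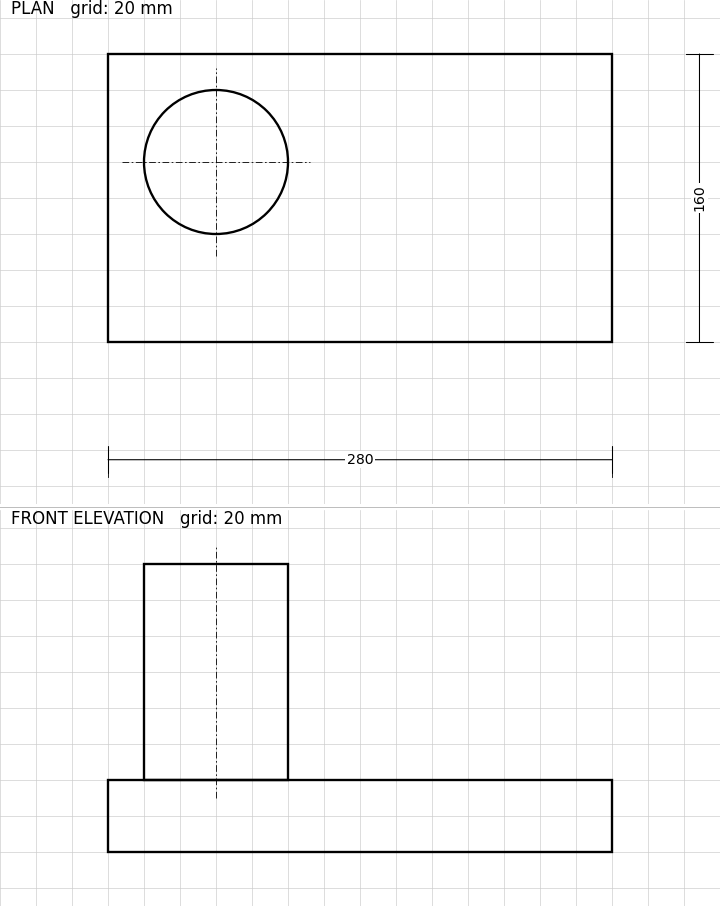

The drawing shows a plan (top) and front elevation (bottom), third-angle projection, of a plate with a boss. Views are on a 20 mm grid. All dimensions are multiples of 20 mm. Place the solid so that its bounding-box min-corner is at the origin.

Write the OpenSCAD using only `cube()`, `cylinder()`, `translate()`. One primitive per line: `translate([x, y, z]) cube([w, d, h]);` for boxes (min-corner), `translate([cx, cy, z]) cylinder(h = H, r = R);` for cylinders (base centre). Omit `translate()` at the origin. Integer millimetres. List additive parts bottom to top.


cube([280, 160, 40]);
translate([60, 100, 40]) cylinder(h = 120, r = 40);
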